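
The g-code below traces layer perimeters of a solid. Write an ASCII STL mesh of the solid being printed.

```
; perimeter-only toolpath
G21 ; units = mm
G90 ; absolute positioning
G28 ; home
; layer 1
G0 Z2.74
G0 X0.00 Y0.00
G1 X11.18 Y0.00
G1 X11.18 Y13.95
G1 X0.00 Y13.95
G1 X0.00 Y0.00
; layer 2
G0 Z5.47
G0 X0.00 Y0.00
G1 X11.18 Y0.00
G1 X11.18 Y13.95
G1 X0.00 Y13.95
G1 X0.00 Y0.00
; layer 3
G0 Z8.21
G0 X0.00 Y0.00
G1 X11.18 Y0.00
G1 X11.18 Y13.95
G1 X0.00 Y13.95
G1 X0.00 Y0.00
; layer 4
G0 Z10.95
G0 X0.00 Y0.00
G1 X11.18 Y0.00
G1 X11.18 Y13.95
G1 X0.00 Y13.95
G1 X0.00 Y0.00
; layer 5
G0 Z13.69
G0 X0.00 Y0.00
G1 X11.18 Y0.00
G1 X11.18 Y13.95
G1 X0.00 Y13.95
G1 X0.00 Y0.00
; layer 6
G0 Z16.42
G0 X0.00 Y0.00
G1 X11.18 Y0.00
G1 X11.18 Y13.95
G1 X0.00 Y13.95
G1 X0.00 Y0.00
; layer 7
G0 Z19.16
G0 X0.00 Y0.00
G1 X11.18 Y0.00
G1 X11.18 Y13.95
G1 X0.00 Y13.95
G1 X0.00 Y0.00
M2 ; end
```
solid part
  facet normal 0.0000 0.0000 -1.0000
    outer loop
      vertex 11.18 13.95 0.00
      vertex 11.18 0.00 0.00
      vertex 0.00 0.00 0.00
    endloop
  endfacet
  facet normal 0.0000 0.0000 -1.0000
    outer loop
      vertex 0.00 13.95 0.00
      vertex 11.18 13.95 0.00
      vertex 0.00 0.00 0.00
    endloop
  endfacet
  facet normal 0.0000 0.0000 1.0000
    outer loop
      vertex 0.00 0.00 19.16
      vertex 11.18 0.00 19.16
      vertex 11.18 13.95 19.16
    endloop
  endfacet
  facet normal 0.0000 0.0000 1.0000
    outer loop
      vertex 0.00 0.00 19.16
      vertex 11.18 13.95 19.16
      vertex 0.00 13.95 19.16
    endloop
  endfacet
  facet normal 0.0000 -1.0000 0.0000
    outer loop
      vertex 0.00 0.00 0.00
      vertex 11.18 0.00 0.00
      vertex 11.18 0.00 19.16
    endloop
  endfacet
  facet normal 0.0000 -1.0000 0.0000
    outer loop
      vertex 0.00 0.00 0.00
      vertex 11.18 0.00 19.16
      vertex 0.00 0.00 19.16
    endloop
  endfacet
  facet normal 0.0000 1.0000 0.0000
    outer loop
      vertex 11.18 13.95 19.16
      vertex 11.18 13.95 0.00
      vertex 0.00 13.95 0.00
    endloop
  endfacet
  facet normal 0.0000 1.0000 0.0000
    outer loop
      vertex 0.00 13.95 19.16
      vertex 11.18 13.95 19.16
      vertex 0.00 13.95 0.00
    endloop
  endfacet
  facet normal -1.0000 0.0000 0.0000
    outer loop
      vertex 0.00 13.95 19.16
      vertex 0.00 13.95 0.00
      vertex 0.00 0.00 0.00
    endloop
  endfacet
  facet normal -1.0000 0.0000 0.0000
    outer loop
      vertex 0.00 0.00 19.16
      vertex 0.00 13.95 19.16
      vertex 0.00 0.00 0.00
    endloop
  endfacet
  facet normal 1.0000 0.0000 0.0000
    outer loop
      vertex 11.18 0.00 0.00
      vertex 11.18 13.95 0.00
      vertex 11.18 13.95 19.16
    endloop
  endfacet
  facet normal 1.0000 0.0000 0.0000
    outer loop
      vertex 11.18 0.00 0.00
      vertex 11.18 13.95 19.16
      vertex 11.18 0.00 19.16
    endloop
  endfacet
endsolid part

The G0 Z moves step by Δz≈2.74 mm. Every layer's G1 loop is the same polygon, so the solid is a straight extrusion of it from z=0 to z≈19.2. Closing with flat bottom and top caps and triangulating gives 12 facets — a rectangular box, roughly 11.2 × 13.9 mm footprint and 19.2 mm tall.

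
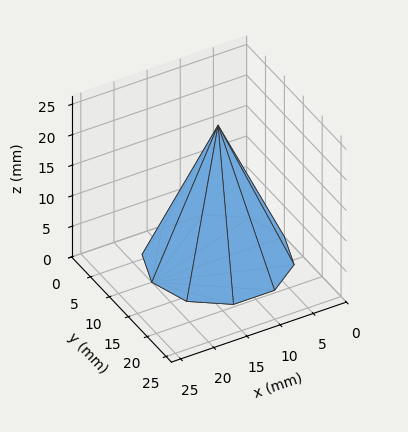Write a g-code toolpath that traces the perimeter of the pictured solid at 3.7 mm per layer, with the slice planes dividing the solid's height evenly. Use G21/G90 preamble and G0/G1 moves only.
Reading the render: the shape is a regular 10-sided pyramid, base circumscribed radius ≈ 10 mm, apex at z ≈ 22 mm (dimensions read to the nearest mm from the axis ticks). For the g-code, the solid's height is divided into equal slices at the stated Δz and each level perimeter traced with G1 moves after a G0 lift.

; perimeter-only toolpath
G21 ; units = mm
G90 ; absolute positioning
G28 ; home
; layer 1
G0 Z3.7
G0 X18.3 Y10.0
G1 X16.8 Y14.9
G1 X12.6 Y17.9
G1 X7.4 Y17.9
G1 X3.2 Y14.9
G1 X1.7 Y10.0
G1 X3.2 Y5.1
G1 X7.4 Y2.1
G1 X12.6 Y2.1
G1 X16.8 Y5.1
G1 X18.3 Y10.0
; layer 2
G0 Z7.3
G0 X16.7 Y10.0
G1 X15.4 Y13.9
G1 X12.1 Y16.3
G1 X7.9 Y16.3
G1 X4.6 Y13.9
G1 X3.3 Y10.0
G1 X4.6 Y6.1
G1 X7.9 Y3.7
G1 X12.1 Y3.7
G1 X15.4 Y6.1
G1 X16.7 Y10.0
; layer 3
G0 Z11.0
G0 X15.0 Y10.0
G1 X14.1 Y12.9
G1 X11.6 Y14.8
G1 X8.4 Y14.8
G1 X6.0 Y12.9
G1 X5.0 Y10.0
G1 X6.0 Y7.0
G1 X8.4 Y5.2
G1 X11.6 Y5.2
G1 X14.1 Y7.0
G1 X15.0 Y10.0
; layer 4
G0 Z14.7
G0 X13.3 Y10.0
G1 X12.7 Y12.0
G1 X11.0 Y13.2
G1 X9.0 Y13.2
G1 X7.3 Y12.0
G1 X6.7 Y10.0
G1 X7.3 Y8.0
G1 X9.0 Y6.8
G1 X11.0 Y6.8
G1 X12.7 Y8.0
G1 X13.3 Y10.0
; layer 5
G0 Z18.3
G0 X11.7 Y10.0
G1 X11.4 Y11.0
G1 X10.5 Y11.6
G1 X9.5 Y11.6
G1 X8.6 Y11.0
G1 X8.3 Y10.0
G1 X8.6 Y9.0
G1 X9.5 Y8.4
G1 X10.5 Y8.4
G1 X11.4 Y9.0
G1 X11.7 Y10.0
M2 ; end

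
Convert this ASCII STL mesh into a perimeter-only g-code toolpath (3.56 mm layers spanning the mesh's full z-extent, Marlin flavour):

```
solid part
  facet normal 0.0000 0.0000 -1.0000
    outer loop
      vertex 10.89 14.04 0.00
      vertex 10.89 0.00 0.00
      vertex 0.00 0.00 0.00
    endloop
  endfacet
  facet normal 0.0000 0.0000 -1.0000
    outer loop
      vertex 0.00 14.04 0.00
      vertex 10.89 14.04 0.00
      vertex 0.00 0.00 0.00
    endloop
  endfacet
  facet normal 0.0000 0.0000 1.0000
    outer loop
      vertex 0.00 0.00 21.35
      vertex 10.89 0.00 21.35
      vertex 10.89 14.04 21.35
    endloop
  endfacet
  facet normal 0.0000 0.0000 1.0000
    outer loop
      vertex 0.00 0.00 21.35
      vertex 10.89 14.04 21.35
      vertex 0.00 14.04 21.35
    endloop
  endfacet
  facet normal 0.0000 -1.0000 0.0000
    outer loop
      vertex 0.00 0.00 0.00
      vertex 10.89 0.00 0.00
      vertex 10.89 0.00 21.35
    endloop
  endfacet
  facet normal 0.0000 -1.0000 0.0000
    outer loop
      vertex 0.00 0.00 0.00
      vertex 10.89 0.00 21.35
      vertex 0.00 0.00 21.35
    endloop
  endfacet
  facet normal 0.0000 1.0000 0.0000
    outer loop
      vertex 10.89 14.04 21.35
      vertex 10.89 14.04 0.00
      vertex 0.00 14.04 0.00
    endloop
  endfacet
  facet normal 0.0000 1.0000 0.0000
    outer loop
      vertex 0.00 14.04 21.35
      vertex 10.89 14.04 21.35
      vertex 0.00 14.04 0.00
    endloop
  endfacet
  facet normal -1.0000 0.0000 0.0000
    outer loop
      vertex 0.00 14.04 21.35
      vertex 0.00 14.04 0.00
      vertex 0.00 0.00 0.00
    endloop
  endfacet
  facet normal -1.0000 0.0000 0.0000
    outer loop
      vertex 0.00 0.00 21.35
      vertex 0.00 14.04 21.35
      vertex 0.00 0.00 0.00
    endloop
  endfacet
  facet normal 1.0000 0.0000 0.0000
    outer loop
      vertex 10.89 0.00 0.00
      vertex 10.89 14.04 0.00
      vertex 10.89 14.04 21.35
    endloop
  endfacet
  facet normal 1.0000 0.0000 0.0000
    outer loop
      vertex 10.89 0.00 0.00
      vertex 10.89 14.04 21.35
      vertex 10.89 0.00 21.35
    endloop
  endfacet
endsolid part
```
; perimeter-only toolpath
G21 ; units = mm
G90 ; absolute positioning
G28 ; home
; layer 1
G0 Z3.56
G0 X0.00 Y0.00
G1 X10.89 Y0.00
G1 X10.89 Y14.04
G1 X0.00 Y14.04
G1 X0.00 Y0.00
; layer 2
G0 Z7.12
G0 X0.00 Y0.00
G1 X10.89 Y0.00
G1 X10.89 Y14.04
G1 X0.00 Y14.04
G1 X0.00 Y0.00
; layer 3
G0 Z10.68
G0 X0.00 Y0.00
G1 X10.89 Y0.00
G1 X10.89 Y14.04
G1 X0.00 Y14.04
G1 X0.00 Y0.00
; layer 4
G0 Z14.23
G0 X0.00 Y0.00
G1 X10.89 Y0.00
G1 X10.89 Y14.04
G1 X0.00 Y14.04
G1 X0.00 Y0.00
; layer 5
G0 Z17.79
G0 X0.00 Y0.00
G1 X10.89 Y0.00
G1 X10.89 Y14.04
G1 X0.00 Y14.04
G1 X0.00 Y0.00
; layer 6
G0 Z21.35
G0 X0.00 Y0.00
G1 X10.89 Y0.00
G1 X10.89 Y14.04
G1 X0.00 Y14.04
G1 X0.00 Y0.00
M2 ; end

The solid is a rectangular box, roughly 10.9 × 14 mm footprint and 21.4 mm tall. Slicing at Δz = 3.56 mm — 6 equal slices spanning the solid's height, so layer i sits at z = i·h/6 — gives 6 non-empty perimeters. Each is a 4-segment closed polygon; G0 lifts to the layer z and rapids to the start vertex, then G1 traces the edges.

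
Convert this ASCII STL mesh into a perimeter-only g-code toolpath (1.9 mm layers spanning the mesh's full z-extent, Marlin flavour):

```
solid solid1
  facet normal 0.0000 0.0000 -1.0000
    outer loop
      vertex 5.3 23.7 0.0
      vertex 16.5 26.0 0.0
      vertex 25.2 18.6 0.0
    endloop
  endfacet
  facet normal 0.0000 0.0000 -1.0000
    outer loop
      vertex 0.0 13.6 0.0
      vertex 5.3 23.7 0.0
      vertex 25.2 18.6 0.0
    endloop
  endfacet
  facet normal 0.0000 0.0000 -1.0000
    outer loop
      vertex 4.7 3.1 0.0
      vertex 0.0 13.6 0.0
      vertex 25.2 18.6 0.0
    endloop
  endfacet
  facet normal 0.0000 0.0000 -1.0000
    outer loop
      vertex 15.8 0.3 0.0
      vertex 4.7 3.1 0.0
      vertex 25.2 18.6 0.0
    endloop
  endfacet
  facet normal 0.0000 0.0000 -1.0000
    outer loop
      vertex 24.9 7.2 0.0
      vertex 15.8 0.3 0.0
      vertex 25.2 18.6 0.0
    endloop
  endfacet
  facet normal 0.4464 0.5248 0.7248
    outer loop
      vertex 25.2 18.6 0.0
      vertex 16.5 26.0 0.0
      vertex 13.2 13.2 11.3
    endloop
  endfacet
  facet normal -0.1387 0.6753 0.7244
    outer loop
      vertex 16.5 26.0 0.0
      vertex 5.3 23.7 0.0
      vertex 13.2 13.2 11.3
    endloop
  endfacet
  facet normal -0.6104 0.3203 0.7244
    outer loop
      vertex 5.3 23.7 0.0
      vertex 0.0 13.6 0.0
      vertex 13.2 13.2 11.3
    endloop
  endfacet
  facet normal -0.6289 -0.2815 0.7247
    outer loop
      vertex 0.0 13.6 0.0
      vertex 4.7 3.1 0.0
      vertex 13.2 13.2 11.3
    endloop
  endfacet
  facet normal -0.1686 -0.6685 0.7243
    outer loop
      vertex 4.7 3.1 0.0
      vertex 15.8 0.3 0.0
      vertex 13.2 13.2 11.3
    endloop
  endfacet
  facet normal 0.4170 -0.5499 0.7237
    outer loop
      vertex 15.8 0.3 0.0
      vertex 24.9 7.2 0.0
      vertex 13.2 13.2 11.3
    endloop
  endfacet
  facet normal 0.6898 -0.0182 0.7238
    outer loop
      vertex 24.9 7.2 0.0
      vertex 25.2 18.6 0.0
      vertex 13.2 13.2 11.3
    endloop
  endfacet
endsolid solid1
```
; perimeter-only toolpath
G21 ; units = mm
G90 ; absolute positioning
G28 ; home
; layer 1
G0 Z1.9
G0 X23.2 Y17.7
G1 X15.9 Y23.9
G1 X6.6 Y21.9
G1 X2.2 Y13.5
G1 X6.1 Y4.8
G1 X15.4 Y2.5
G1 X22.9 Y8.2
G1 X23.2 Y17.7
; layer 2
G0 Z3.8
G0 X21.2 Y16.8
G1 X15.4 Y21.7
G1 X7.9 Y20.2
G1 X4.4 Y13.5
G1 X7.5 Y6.5
G1 X14.9 Y4.6
G1 X21.0 Y9.2
G1 X21.2 Y16.8
; layer 3
G0 Z5.7
G0 X19.2 Y15.9
G1 X14.8 Y19.6
G1 X9.2 Y18.4
G1 X6.6 Y13.4
G1 X8.9 Y8.2
G1 X14.5 Y6.8
G1 X19.0 Y10.2
G1 X19.2 Y15.9
; layer 4
G0 Z7.5
G0 X17.2 Y15.0
G1 X14.3 Y17.5
G1 X10.6 Y16.7
G1 X8.8 Y13.3
G1 X10.4 Y9.8
G1 X14.1 Y8.9
G1 X17.1 Y11.2
G1 X17.2 Y15.0
; layer 5
G0 Z9.4
G0 X15.2 Y14.1
G1 X13.8 Y15.3
G1 X11.9 Y14.9
G1 X11.0 Y13.3
G1 X11.8 Y11.5
G1 X13.6 Y11.1
G1 X15.1 Y12.2
G1 X15.2 Y14.1
M2 ; end

The solid is a regular 7-sided pyramid, base circumscribed radius ≈ 13.2 mm, apex at z ≈ 11.3 mm. Slicing at Δz = 1.9 mm — 6 equal slices spanning the solid's height, so layer i sits at z = i·h/6 — gives 5 non-empty perimeters. Each is a 7-segment closed polygon; G0 lifts to the layer z and rapids to the start vertex, then G1 traces the edges. The cross-section shrinks linearly with z (the slice at the apex is degenerate and omitted).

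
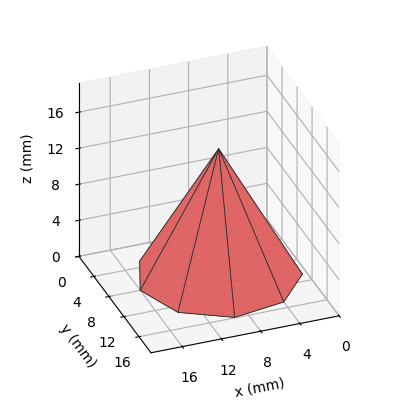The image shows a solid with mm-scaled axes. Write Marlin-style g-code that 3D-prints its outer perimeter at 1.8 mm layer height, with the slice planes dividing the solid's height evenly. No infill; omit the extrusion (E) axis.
Reading the render: the shape is a regular 9-sided pyramid, base circumscribed radius ≈ 8 mm, apex at z ≈ 14 mm (dimensions read to the nearest mm from the axis ticks). For the g-code, the solid's height is divided into equal slices at the stated Δz and each level perimeter traced with G1 moves after a G0 lift.

; perimeter-only toolpath
G21 ; units = mm
G90 ; absolute positioning
G28 ; home
; layer 1
G0 Z1.8
G0 X15.0 Y8.0
G1 X13.3 Y12.5
G1 X9.2 Y14.9
G1 X4.5 Y14.0
G1 X1.4 Y10.4
G1 X1.4 Y5.6
G1 X4.5 Y2.0
G1 X9.2 Y1.1
G1 X13.3 Y3.5
G1 X15.0 Y8.0
; layer 2
G0 Z3.5
G0 X14.0 Y8.0
G1 X12.6 Y11.8
G1 X9.1 Y13.9
G1 X5.0 Y13.2
G1 X2.4 Y10.0
G1 X2.4 Y6.0
G1 X5.0 Y2.8
G1 X9.1 Y2.1
G1 X12.6 Y4.2
G1 X14.0 Y8.0
; layer 3
G0 Z5.2
G0 X13.0 Y8.0
G1 X11.8 Y11.2
G1 X8.9 Y12.9
G1 X5.5 Y12.3
G1 X3.3 Y9.7
G1 X3.3 Y6.3
G1 X5.5 Y3.7
G1 X8.9 Y3.1
G1 X11.8 Y4.8
G1 X13.0 Y8.0
; layer 4
G0 Z7.0
G0 X12.0 Y8.0
G1 X11.1 Y10.6
G1 X8.7 Y11.9
G1 X6.0 Y11.4
G1 X4.2 Y9.3
G1 X4.2 Y6.7
G1 X6.0 Y4.5
G1 X8.7 Y4.0
G1 X11.1 Y5.5
G1 X12.0 Y8.0
; layer 5
G0 Z8.8
G0 X11.0 Y8.0
G1 X10.3 Y9.9
G1 X8.5 Y11.0
G1 X6.5 Y10.6
G1 X5.2 Y9.0
G1 X5.2 Y7.0
G1 X6.5 Y5.4
G1 X8.5 Y5.0
G1 X10.3 Y6.1
G1 X11.0 Y8.0
; layer 6
G0 Z10.5
G0 X10.0 Y8.0
G1 X9.5 Y9.3
G1 X8.3 Y10.0
G1 X7.0 Y9.7
G1 X6.1 Y8.7
G1 X6.1 Y7.3
G1 X7.0 Y6.3
G1 X8.3 Y6.0
G1 X9.5 Y6.7
G1 X10.0 Y8.0
; layer 7
G0 Z12.2
G0 X9.0 Y8.0
G1 X8.8 Y8.6
G1 X8.2 Y9.0
G1 X7.5 Y8.9
G1 X7.1 Y8.3
G1 X7.1 Y7.7
G1 X7.5 Y7.1
G1 X8.2 Y7.0
G1 X8.8 Y7.4
G1 X9.0 Y8.0
M2 ; end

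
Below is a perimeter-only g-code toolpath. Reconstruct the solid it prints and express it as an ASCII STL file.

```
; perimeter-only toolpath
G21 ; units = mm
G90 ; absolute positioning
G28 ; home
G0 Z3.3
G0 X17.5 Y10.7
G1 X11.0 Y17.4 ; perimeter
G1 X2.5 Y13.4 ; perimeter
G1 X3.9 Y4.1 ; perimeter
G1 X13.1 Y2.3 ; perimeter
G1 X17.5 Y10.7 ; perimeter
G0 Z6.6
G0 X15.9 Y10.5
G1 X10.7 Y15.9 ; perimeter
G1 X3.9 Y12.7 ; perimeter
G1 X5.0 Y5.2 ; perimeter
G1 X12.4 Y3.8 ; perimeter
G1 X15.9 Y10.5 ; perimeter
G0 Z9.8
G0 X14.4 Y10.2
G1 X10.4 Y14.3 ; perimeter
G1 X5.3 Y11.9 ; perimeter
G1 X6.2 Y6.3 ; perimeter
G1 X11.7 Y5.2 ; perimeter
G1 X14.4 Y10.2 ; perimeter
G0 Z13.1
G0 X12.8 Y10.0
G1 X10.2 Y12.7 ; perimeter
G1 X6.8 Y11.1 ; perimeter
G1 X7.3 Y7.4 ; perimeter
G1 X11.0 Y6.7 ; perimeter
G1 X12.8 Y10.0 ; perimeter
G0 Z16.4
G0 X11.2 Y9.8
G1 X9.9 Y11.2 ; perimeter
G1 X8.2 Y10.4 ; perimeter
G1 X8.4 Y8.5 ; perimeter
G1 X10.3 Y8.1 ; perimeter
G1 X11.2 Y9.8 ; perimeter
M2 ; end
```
solid part
  facet normal 0.0000 0.0000 -1.0000
    outer loop
      vertex 1.1 14.2 0.0
      vertex 11.3 19.0 0.0
      vertex 19.1 10.9 0.0
    endloop
  endfacet
  facet normal 0.0000 0.0000 -1.0000
    outer loop
      vertex 2.7 3.0 0.0
      vertex 1.1 14.2 0.0
      vertex 19.1 10.9 0.0
    endloop
  endfacet
  facet normal 0.0000 0.0000 -1.0000
    outer loop
      vertex 13.8 0.9 0.0
      vertex 2.7 3.0 0.0
      vertex 19.1 10.9 0.0
    endloop
  endfacet
  facet normal 0.6704 0.6455 0.3659
    outer loop
      vertex 19.1 10.9 0.0
      vertex 11.3 19.0 0.0
      vertex 9.6 9.6 19.7
    endloop
  endfacet
  facet normal -0.3960 0.8415 0.3674
    outer loop
      vertex 11.3 19.0 0.0
      vertex 1.1 14.2 0.0
      vertex 9.6 9.6 19.7
    endloop
  endfacet
  facet normal -0.9210 -0.1316 0.3667
    outer loop
      vertex 1.1 14.2 0.0
      vertex 2.7 3.0 0.0
      vertex 9.6 9.6 19.7
    endloop
  endfacet
  facet normal -0.1729 -0.9141 0.3668
    outer loop
      vertex 2.7 3.0 0.0
      vertex 13.8 0.9 0.0
      vertex 9.6 9.6 19.7
    endloop
  endfacet
  facet normal 0.8217 -0.4355 0.3675
    outer loop
      vertex 13.8 0.9 0.0
      vertex 19.1 10.9 0.0
      vertex 9.6 9.6 19.7
    endloop
  endfacet
endsolid part

The G0 Z moves step by Δz≈3.3 mm. The G1 loops shrink linearly with z, so the solid tapers from its base footprint up to z≈19.7. Closing with a flat bottom cap and the tapered top and triangulating gives 8 facets — a regular 5-sided pyramid, base circumscribed radius ≈ 9.6 mm, apex at z ≈ 19.7 mm.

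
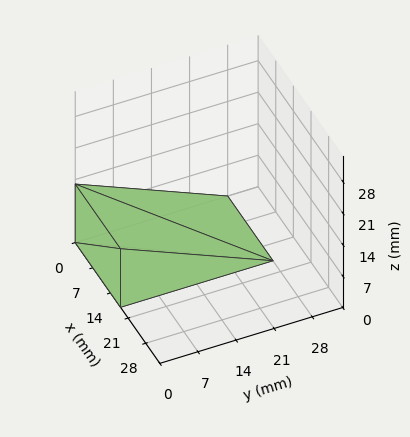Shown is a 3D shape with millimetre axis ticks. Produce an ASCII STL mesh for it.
Reading the render: the shape is a wedge (ramp): 18 × 28 mm base, rising to 13 mm along the y=0 edge and sloping linearly to z=0 at y=28 (dimensions read to the nearest mm from the axis ticks). For the STL, each face is triangulated and given an outward normal.

solid part
  facet normal 0.0000 0.0000 -1.0000
    outer loop
      vertex 18.00 28.00 0.00
      vertex 18.00 0.00 0.00
      vertex 0.00 0.00 0.00
    endloop
  endfacet
  facet normal 0.0000 0.0000 -1.0000
    outer loop
      vertex 0.00 28.00 0.00
      vertex 18.00 28.00 0.00
      vertex 0.00 0.00 0.00
    endloop
  endfacet
  facet normal 0.0000 -1.0000 0.0000
    outer loop
      vertex 0.00 0.00 0.00
      vertex 18.00 0.00 0.00
      vertex 18.00 0.00 13.00
    endloop
  endfacet
  facet normal 0.0000 -1.0000 0.0000
    outer loop
      vertex 0.00 0.00 0.00
      vertex 18.00 0.00 13.00
      vertex 0.00 0.00 13.00
    endloop
  endfacet
  facet normal 0.0000 0.4211 0.9070
    outer loop
      vertex 0.00 0.00 13.00
      vertex 18.00 0.00 13.00
      vertex 18.00 28.00 0.00
    endloop
  endfacet
  facet normal 0.0000 0.4211 0.9070
    outer loop
      vertex 0.00 0.00 13.00
      vertex 18.00 28.00 0.00
      vertex 0.00 28.00 0.00
    endloop
  endfacet
  facet normal -1.0000 0.0000 0.0000
    outer loop
      vertex 0.00 0.00 13.00
      vertex 0.00 28.00 0.00
      vertex 0.00 0.00 0.00
    endloop
  endfacet
  facet normal 1.0000 0.0000 0.0000
    outer loop
      vertex 18.00 0.00 0.00
      vertex 18.00 28.00 0.00
      vertex 18.00 0.00 13.00
    endloop
  endfacet
endsolid part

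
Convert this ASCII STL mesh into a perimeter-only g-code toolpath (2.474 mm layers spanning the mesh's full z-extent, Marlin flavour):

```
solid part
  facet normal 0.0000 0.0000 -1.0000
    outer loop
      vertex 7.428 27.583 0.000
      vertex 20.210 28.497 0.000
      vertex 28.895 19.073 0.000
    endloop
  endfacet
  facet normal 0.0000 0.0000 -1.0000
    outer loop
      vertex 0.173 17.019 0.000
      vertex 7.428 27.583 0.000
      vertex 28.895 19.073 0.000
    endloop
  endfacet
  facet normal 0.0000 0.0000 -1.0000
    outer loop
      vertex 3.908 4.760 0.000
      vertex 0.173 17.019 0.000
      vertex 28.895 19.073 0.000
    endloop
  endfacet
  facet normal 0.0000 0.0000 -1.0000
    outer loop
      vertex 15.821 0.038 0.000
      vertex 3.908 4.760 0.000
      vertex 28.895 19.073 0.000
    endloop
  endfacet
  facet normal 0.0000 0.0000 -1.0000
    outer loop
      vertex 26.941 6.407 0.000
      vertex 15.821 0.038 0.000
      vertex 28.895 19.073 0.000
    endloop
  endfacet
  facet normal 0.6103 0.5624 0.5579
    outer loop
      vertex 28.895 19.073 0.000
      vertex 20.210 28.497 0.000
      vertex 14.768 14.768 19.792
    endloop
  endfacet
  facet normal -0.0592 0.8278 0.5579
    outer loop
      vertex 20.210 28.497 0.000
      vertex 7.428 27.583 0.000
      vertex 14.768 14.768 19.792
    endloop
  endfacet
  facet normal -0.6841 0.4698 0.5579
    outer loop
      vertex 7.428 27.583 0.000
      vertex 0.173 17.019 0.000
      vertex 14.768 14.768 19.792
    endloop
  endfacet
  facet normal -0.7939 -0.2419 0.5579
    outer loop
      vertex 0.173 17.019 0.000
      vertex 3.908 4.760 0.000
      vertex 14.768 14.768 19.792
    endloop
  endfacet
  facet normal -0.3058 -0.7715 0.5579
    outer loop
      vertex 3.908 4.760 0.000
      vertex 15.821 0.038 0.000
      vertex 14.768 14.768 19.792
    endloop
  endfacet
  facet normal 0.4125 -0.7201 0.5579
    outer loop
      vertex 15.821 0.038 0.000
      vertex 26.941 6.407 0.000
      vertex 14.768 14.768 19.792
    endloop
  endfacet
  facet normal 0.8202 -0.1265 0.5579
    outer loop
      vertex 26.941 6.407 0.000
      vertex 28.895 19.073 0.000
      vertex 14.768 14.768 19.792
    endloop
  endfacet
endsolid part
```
; perimeter-only toolpath
G21 ; units = mm
G90 ; absolute positioning
G28 ; home
; layer 1
G0 Z2.474
G0 X27.129 Y18.535
G1 X19.530 Y26.781
G1 X8.346 Y25.981
G1 X1.997 Y16.738
G1 X5.265 Y6.011
G1 X15.689 Y1.879
G1 X25.419 Y7.452
G1 X27.129 Y18.535
; layer 2
G0 Z4.948
G0 X25.363 Y17.997
G1 X18.849 Y25.065
G1 X9.263 Y24.379
G1 X3.822 Y16.456
G1 X6.623 Y7.262
G1 X15.558 Y3.721
G1 X23.898 Y8.497
G1 X25.363 Y17.997
; layer 3
G0 Z7.422
G0 X23.597 Y17.459
G1 X18.169 Y23.349
G1 X10.181 Y22.777
G1 X5.646 Y16.175
G1 X7.981 Y8.513
G1 X15.426 Y5.562
G1 X22.376 Y9.542
G1 X23.597 Y17.459
; layer 4
G0 Z9.896
G0 X21.831 Y16.921
G1 X17.489 Y21.633
G1 X11.098 Y21.175
G1 X7.471 Y15.893
G1 X9.338 Y9.764
G1 X15.294 Y7.403
G1 X20.855 Y10.588
G1 X21.831 Y16.921
; layer 5
G0 Z12.370
G0 X20.066 Y16.382
G1 X16.809 Y19.916
G1 X12.015 Y19.574
G1 X9.295 Y15.612
G1 X10.696 Y11.015
G1 X15.163 Y9.244
G1 X19.333 Y11.633
G1 X20.066 Y16.382
; layer 6
G0 Z14.844
G0 X18.300 Y15.844
G1 X16.129 Y18.200
G1 X12.933 Y17.972
G1 X11.119 Y15.331
G1 X12.053 Y12.266
G1 X15.031 Y11.085
G1 X17.811 Y12.678
G1 X18.300 Y15.844
; layer 7
G0 Z17.318
G0 X16.534 Y15.306
G1 X15.448 Y16.484
G1 X13.851 Y16.370
G1 X12.944 Y15.049
G1 X13.411 Y13.517
G1 X14.900 Y12.927
G1 X16.290 Y13.723
G1 X16.534 Y15.306
M2 ; end

The solid is a regular 7-sided pyramid, base circumscribed radius ≈ 14.8 mm, apex at z ≈ 19.8 mm. Slicing at Δz = 2.474 mm — 8 equal slices spanning the solid's height, so layer i sits at z = i·h/8 — gives 7 non-empty perimeters. Each is a 7-segment closed polygon; G0 lifts to the layer z and rapids to the start vertex, then G1 traces the edges. The cross-section shrinks linearly with z (the slice at the apex is degenerate and omitted).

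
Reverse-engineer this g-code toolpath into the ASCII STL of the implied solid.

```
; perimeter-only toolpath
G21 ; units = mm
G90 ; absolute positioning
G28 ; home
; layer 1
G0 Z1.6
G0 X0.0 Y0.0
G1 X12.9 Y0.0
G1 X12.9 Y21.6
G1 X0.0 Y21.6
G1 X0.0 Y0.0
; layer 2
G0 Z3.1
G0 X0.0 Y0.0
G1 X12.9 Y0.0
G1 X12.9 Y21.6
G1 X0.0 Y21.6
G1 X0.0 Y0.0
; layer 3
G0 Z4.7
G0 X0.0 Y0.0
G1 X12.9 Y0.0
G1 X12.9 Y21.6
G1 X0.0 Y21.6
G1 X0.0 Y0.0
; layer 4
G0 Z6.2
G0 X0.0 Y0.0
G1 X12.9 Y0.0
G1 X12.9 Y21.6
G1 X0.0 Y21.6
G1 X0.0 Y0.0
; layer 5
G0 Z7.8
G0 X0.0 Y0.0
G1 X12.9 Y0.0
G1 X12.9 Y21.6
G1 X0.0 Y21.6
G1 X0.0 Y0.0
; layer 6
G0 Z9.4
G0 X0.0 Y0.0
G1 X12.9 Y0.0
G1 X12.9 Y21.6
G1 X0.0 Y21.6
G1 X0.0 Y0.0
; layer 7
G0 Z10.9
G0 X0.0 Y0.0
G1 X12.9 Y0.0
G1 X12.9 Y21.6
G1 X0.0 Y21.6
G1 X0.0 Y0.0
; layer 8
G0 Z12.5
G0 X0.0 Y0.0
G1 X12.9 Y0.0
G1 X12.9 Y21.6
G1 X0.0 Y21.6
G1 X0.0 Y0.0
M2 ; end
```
solid part
  facet normal 0.0000 0.0000 -1.0000
    outer loop
      vertex 12.9 21.6 0.0
      vertex 12.9 0.0 0.0
      vertex 0.0 0.0 0.0
    endloop
  endfacet
  facet normal 0.0000 0.0000 -1.0000
    outer loop
      vertex 0.0 21.6 0.0
      vertex 12.9 21.6 0.0
      vertex 0.0 0.0 0.0
    endloop
  endfacet
  facet normal 0.0000 0.0000 1.0000
    outer loop
      vertex 0.0 0.0 12.5
      vertex 12.9 0.0 12.5
      vertex 12.9 21.6 12.5
    endloop
  endfacet
  facet normal 0.0000 0.0000 1.0000
    outer loop
      vertex 0.0 0.0 12.5
      vertex 12.9 21.6 12.5
      vertex 0.0 21.6 12.5
    endloop
  endfacet
  facet normal 0.0000 -1.0000 0.0000
    outer loop
      vertex 0.0 0.0 0.0
      vertex 12.9 0.0 0.0
      vertex 12.9 0.0 12.5
    endloop
  endfacet
  facet normal 0.0000 -1.0000 0.0000
    outer loop
      vertex 0.0 0.0 0.0
      vertex 12.9 0.0 12.5
      vertex 0.0 0.0 12.5
    endloop
  endfacet
  facet normal 0.0000 1.0000 0.0000
    outer loop
      vertex 12.9 21.6 12.5
      vertex 12.9 21.6 0.0
      vertex 0.0 21.6 0.0
    endloop
  endfacet
  facet normal 0.0000 1.0000 0.0000
    outer loop
      vertex 0.0 21.6 12.5
      vertex 12.9 21.6 12.5
      vertex 0.0 21.6 0.0
    endloop
  endfacet
  facet normal -1.0000 0.0000 0.0000
    outer loop
      vertex 0.0 21.6 12.5
      vertex 0.0 21.6 0.0
      vertex 0.0 0.0 0.0
    endloop
  endfacet
  facet normal -1.0000 0.0000 0.0000
    outer loop
      vertex 0.0 0.0 12.5
      vertex 0.0 21.6 12.5
      vertex 0.0 0.0 0.0
    endloop
  endfacet
  facet normal 1.0000 0.0000 0.0000
    outer loop
      vertex 12.9 0.0 0.0
      vertex 12.9 21.6 0.0
      vertex 12.9 21.6 12.5
    endloop
  endfacet
  facet normal 1.0000 0.0000 0.0000
    outer loop
      vertex 12.9 0.0 0.0
      vertex 12.9 21.6 12.5
      vertex 12.9 0.0 12.5
    endloop
  endfacet
endsolid part

The G0 Z moves step by Δz≈1.6 mm. Every layer's G1 loop is the same polygon, so the solid is a straight extrusion of it from z=0 to z≈12.5. Closing with flat bottom and top caps and triangulating gives 12 facets — a rectangular box, roughly 12.9 × 21.6 mm footprint and 12.5 mm tall.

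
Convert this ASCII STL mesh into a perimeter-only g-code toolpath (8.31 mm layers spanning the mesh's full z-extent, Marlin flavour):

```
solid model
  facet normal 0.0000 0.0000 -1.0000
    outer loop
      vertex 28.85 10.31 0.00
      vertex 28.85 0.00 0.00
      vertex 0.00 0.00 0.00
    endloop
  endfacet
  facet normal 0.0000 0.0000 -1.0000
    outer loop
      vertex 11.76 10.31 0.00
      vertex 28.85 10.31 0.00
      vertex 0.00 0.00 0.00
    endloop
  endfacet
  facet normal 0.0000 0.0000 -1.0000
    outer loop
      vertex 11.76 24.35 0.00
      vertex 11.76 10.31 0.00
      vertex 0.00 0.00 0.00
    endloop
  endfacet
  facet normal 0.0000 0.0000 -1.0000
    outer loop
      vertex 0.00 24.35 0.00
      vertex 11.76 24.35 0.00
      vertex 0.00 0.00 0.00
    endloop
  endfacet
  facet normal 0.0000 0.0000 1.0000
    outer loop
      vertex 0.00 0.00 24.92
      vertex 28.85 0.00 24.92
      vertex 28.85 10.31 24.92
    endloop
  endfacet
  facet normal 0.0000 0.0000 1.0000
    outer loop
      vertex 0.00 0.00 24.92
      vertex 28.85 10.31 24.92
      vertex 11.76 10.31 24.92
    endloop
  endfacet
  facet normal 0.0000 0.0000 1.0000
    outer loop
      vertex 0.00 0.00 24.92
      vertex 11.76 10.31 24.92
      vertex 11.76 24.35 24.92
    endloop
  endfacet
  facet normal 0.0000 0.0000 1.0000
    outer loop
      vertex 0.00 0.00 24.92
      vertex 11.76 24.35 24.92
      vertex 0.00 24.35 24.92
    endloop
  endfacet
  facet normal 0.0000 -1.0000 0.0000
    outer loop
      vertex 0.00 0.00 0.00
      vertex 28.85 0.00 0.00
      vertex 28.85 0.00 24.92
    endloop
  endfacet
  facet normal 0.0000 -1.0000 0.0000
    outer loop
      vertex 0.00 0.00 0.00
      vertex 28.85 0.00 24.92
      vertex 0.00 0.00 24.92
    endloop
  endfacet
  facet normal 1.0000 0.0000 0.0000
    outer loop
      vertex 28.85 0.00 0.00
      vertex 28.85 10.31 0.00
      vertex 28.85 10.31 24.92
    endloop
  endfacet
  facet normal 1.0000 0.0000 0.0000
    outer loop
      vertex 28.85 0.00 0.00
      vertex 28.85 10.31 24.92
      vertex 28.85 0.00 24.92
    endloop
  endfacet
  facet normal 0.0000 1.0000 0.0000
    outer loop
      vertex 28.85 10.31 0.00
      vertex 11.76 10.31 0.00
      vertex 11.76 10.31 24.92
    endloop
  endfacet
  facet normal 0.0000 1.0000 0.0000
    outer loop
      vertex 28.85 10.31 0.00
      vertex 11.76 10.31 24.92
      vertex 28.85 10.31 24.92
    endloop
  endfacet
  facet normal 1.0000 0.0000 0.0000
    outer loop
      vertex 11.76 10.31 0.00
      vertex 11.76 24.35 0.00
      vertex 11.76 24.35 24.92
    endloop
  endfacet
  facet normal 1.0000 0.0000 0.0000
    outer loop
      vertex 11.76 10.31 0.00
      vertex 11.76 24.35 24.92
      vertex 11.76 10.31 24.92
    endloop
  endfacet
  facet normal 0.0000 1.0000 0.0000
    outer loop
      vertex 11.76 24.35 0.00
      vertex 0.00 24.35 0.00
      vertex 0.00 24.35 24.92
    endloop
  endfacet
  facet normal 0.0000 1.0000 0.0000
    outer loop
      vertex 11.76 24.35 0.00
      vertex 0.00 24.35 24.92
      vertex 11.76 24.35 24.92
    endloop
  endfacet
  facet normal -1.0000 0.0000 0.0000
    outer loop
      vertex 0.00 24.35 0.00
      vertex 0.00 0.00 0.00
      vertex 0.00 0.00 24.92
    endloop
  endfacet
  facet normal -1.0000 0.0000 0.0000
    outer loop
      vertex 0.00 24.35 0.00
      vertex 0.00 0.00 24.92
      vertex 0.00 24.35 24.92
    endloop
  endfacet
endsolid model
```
; perimeter-only toolpath
G21 ; units = mm
G90 ; absolute positioning
G28 ; home
; layer 1
G0 Z8.31
G0 X0.00 Y0.00
G1 X28.85 Y0.00
G1 X28.85 Y10.31
G1 X11.76 Y10.31
G1 X11.76 Y24.35
G1 X0.00 Y24.35
G1 X0.00 Y0.00
; layer 2
G0 Z16.61
G0 X0.00 Y0.00
G1 X28.85 Y0.00
G1 X28.85 Y10.31
G1 X11.76 Y10.31
G1 X11.76 Y24.35
G1 X0.00 Y24.35
G1 X0.00 Y0.00
; layer 3
G0 Z24.92
G0 X0.00 Y0.00
G1 X28.85 Y0.00
G1 X28.85 Y10.31
G1 X11.76 Y10.31
G1 X11.76 Y24.35
G1 X0.00 Y24.35
G1 X0.00 Y0.00
M2 ; end

The solid is an L-shaped prism: outer 28.9 × 24.4 mm, arm thicknesses ≈ 10.3 mm (horizontal) and 11.8 mm (vertical), extruded 24.9 mm in z. Slicing at Δz = 8.31 mm — 3 equal slices spanning the solid's height, so layer i sits at z = i·h/3 — gives 3 non-empty perimeters. Each is a 6-segment closed polygon; G0 lifts to the layer z and rapids to the start vertex, then G1 traces the edges.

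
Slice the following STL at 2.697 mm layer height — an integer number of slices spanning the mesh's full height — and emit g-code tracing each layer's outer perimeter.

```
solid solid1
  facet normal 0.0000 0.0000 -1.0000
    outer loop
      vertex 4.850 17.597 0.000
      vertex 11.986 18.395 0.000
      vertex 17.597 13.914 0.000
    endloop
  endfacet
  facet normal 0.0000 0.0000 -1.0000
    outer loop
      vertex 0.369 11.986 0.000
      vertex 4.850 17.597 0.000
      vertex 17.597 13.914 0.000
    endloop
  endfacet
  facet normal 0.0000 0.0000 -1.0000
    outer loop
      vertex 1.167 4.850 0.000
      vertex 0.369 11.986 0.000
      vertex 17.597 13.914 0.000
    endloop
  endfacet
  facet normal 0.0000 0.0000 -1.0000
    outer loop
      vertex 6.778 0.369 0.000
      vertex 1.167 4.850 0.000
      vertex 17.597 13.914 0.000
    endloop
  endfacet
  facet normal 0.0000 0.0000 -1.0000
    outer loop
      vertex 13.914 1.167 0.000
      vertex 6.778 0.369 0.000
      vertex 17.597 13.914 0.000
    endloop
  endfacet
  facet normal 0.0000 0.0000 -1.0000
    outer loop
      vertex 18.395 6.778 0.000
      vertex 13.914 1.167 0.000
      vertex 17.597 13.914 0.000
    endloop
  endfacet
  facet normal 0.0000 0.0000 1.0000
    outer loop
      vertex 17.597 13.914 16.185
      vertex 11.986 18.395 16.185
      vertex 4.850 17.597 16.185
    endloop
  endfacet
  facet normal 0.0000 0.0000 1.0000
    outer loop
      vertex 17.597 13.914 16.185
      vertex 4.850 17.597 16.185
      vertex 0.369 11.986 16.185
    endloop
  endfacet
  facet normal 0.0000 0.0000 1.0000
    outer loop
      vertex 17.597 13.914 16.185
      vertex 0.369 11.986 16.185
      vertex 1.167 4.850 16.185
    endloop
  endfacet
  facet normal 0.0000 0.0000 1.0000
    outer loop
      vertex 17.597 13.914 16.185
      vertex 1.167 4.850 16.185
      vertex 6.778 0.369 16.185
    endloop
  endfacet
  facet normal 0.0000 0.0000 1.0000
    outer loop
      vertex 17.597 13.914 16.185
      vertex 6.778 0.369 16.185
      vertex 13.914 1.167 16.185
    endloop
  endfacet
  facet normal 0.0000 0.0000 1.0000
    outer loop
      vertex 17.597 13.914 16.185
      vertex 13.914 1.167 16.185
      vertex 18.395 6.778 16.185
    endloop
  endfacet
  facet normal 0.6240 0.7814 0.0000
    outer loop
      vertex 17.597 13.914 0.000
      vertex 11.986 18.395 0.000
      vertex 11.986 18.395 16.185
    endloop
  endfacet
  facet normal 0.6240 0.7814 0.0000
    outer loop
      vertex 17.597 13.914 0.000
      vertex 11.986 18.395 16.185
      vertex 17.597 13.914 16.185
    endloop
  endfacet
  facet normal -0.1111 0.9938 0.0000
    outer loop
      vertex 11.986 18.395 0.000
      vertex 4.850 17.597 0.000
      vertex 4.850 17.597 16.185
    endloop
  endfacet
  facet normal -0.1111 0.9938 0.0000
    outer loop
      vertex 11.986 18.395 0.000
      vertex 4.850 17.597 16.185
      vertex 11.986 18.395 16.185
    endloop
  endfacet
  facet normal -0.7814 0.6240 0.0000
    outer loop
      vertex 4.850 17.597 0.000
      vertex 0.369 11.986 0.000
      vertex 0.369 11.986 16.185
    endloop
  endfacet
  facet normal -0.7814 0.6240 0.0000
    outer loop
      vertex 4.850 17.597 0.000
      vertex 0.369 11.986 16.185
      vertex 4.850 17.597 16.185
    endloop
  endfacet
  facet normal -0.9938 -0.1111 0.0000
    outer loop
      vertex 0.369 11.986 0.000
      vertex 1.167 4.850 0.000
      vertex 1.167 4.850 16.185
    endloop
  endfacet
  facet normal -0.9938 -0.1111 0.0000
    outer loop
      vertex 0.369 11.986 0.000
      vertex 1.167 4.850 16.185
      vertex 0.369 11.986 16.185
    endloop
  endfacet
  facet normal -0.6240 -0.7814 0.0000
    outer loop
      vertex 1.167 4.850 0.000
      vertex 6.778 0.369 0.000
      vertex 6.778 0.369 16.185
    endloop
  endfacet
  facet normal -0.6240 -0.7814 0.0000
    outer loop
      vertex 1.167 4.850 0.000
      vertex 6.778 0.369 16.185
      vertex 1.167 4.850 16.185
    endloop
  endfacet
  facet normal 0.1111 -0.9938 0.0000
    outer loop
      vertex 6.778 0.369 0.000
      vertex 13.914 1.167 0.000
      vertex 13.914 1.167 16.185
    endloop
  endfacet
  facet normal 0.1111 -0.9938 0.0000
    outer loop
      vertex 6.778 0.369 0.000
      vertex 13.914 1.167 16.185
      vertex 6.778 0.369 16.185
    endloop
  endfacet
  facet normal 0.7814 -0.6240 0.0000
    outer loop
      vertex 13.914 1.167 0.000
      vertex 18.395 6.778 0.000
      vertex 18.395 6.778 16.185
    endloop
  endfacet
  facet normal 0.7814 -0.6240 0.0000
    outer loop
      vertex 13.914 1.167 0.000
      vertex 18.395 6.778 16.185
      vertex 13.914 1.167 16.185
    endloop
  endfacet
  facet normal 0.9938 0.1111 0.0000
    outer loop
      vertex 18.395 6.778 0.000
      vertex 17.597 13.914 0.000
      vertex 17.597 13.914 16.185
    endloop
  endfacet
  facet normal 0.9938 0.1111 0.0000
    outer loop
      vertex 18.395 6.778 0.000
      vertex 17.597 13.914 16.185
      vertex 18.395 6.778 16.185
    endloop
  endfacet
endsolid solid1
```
; perimeter-only toolpath
G21 ; units = mm
G90 ; absolute positioning
G28 ; home
; layer 1
G0 Z2.697
G0 X17.597 Y13.914
G1 X11.986 Y18.395
G1 X4.850 Y17.597
G1 X0.369 Y11.986
G1 X1.167 Y4.850
G1 X6.778 Y0.369
G1 X13.914 Y1.167
G1 X18.395 Y6.778
G1 X17.597 Y13.914
; layer 2
G0 Z5.395
G0 X17.597 Y13.914
G1 X11.986 Y18.395
G1 X4.850 Y17.597
G1 X0.369 Y11.986
G1 X1.167 Y4.850
G1 X6.778 Y0.369
G1 X13.914 Y1.167
G1 X18.395 Y6.778
G1 X17.597 Y13.914
; layer 3
G0 Z8.092
G0 X17.597 Y13.914
G1 X11.986 Y18.395
G1 X4.850 Y17.597
G1 X0.369 Y11.986
G1 X1.167 Y4.850
G1 X6.778 Y0.369
G1 X13.914 Y1.167
G1 X18.395 Y6.778
G1 X17.597 Y13.914
; layer 4
G0 Z10.790
G0 X17.597 Y13.914
G1 X11.986 Y18.395
G1 X4.850 Y17.597
G1 X0.369 Y11.986
G1 X1.167 Y4.850
G1 X6.778 Y0.369
G1 X13.914 Y1.167
G1 X18.395 Y6.778
G1 X17.597 Y13.914
; layer 5
G0 Z13.487
G0 X17.597 Y13.914
G1 X11.986 Y18.395
G1 X4.850 Y17.597
G1 X0.369 Y11.986
G1 X1.167 Y4.850
G1 X6.778 Y0.369
G1 X13.914 Y1.167
G1 X18.395 Y6.778
G1 X17.597 Y13.914
; layer 6
G0 Z16.185
G0 X17.597 Y13.914
G1 X11.986 Y18.395
G1 X4.850 Y17.597
G1 X0.369 Y11.986
G1 X1.167 Y4.850
G1 X6.778 Y0.369
G1 X13.914 Y1.167
G1 X18.395 Y6.778
G1 X17.597 Y13.914
M2 ; end

The solid is a regular 8-sided prism (a cylinder approximated with 8 flat sides), circumscribed radius ≈ 9.38 mm, height ≈ 16.2 mm. Slicing at Δz = 2.697 mm — 6 equal slices spanning the solid's height, so layer i sits at z = i·h/6 — gives 6 non-empty perimeters. Each is a 8-segment closed polygon; G0 lifts to the layer z and rapids to the start vertex, then G1 traces the edges.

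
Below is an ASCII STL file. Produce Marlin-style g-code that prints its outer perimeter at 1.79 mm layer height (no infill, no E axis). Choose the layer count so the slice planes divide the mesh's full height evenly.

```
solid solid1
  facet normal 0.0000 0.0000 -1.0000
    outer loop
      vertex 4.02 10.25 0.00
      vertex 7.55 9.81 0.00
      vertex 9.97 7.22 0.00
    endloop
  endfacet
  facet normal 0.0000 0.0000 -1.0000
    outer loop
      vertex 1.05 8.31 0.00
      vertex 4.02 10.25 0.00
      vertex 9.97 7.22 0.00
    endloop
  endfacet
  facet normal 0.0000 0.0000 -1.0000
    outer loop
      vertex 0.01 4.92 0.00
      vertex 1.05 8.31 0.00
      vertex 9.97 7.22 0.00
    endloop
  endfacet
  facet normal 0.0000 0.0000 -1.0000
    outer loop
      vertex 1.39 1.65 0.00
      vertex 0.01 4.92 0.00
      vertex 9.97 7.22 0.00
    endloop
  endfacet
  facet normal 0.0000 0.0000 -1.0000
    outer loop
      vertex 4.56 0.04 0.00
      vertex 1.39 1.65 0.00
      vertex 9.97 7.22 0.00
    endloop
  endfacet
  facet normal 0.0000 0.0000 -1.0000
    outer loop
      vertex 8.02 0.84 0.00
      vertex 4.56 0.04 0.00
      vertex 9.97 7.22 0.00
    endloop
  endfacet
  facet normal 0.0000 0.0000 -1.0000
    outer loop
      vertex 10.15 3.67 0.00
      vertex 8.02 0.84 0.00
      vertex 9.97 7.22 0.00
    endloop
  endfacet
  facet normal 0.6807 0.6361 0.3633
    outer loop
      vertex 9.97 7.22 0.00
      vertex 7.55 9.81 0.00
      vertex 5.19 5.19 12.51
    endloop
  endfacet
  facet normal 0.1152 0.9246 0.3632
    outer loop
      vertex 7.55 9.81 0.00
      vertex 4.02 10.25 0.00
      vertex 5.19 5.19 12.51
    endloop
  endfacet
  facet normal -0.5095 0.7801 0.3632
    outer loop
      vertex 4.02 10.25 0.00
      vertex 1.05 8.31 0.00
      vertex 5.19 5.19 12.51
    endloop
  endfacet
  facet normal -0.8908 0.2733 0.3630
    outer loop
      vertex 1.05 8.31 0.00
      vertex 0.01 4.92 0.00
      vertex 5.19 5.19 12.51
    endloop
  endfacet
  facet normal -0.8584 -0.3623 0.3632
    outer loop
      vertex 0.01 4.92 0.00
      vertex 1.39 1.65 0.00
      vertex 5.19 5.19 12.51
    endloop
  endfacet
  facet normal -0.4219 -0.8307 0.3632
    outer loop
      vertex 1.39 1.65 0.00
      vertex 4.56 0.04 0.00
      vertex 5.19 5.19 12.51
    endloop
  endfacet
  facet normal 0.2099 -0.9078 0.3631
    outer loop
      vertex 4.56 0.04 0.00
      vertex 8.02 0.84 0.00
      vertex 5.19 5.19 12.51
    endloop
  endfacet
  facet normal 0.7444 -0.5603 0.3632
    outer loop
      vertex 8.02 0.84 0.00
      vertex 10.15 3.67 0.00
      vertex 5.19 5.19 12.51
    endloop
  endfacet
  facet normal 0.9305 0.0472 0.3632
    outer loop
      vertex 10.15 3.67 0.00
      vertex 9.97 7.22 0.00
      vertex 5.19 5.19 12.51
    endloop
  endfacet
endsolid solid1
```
; perimeter-only toolpath
G21 ; units = mm
G90 ; absolute positioning
G28 ; home
; layer 1
G0 Z1.79
G0 X9.29 Y6.93
G1 X7.21 Y9.15
G1 X4.19 Y9.53
G1 X1.64 Y7.86
G1 X0.75 Y4.96
G1 X1.93 Y2.16
G1 X4.65 Y0.78
G1 X7.62 Y1.46
G1 X9.44 Y3.89
G1 X9.29 Y6.93
; layer 2
G0 Z3.57
G0 X8.60 Y6.64
G1 X6.88 Y8.49
G1 X4.35 Y8.80
G1 X2.23 Y7.42
G1 X1.49 Y5.00
G1 X2.48 Y2.66
G1 X4.74 Y1.51
G1 X7.21 Y2.08
G1 X8.73 Y4.10
G1 X8.60 Y6.64
; layer 3
G0 Z5.36
G0 X7.92 Y6.35
G1 X6.54 Y7.83
G1 X4.52 Y8.08
G1 X2.82 Y6.97
G1 X2.23 Y5.04
G1 X3.02 Y3.17
G1 X4.83 Y2.25
G1 X6.81 Y2.70
G1 X8.02 Y4.32
G1 X7.92 Y6.35
; layer 4
G0 Z7.15
G0 X7.24 Y6.06
G1 X6.20 Y7.17
G1 X4.69 Y7.36
G1 X3.42 Y6.53
G1 X2.97 Y5.07
G1 X3.56 Y3.67
G1 X4.92 Y2.98
G1 X6.40 Y3.33
G1 X7.32 Y4.54
G1 X7.24 Y6.06
; layer 5
G0 Z8.94
G0 X6.56 Y5.77
G1 X5.86 Y6.51
G1 X4.86 Y6.64
G1 X4.01 Y6.08
G1 X3.71 Y5.11
G1 X4.10 Y4.18
G1 X5.01 Y3.72
G1 X6.00 Y3.95
G1 X6.61 Y4.76
G1 X6.56 Y5.77
; layer 6
G0 Z10.72
G0 X5.87 Y5.48
G1 X5.53 Y5.85
G1 X5.02 Y5.91
G1 X4.60 Y5.64
G1 X4.45 Y5.15
G1 X4.65 Y4.68
G1 X5.10 Y4.45
G1 X5.59 Y4.57
G1 X5.90 Y4.97
G1 X5.87 Y5.48
M2 ; end

The solid is a regular 9-sided pyramid, base circumscribed radius ≈ 5.19 mm, apex at z ≈ 12.5 mm. Slicing at Δz = 1.79 mm — 7 equal slices spanning the solid's height, so layer i sits at z = i·h/7 — gives 6 non-empty perimeters. Each is a 9-segment closed polygon; G0 lifts to the layer z and rapids to the start vertex, then G1 traces the edges. The cross-section shrinks linearly with z (the slice at the apex is degenerate and omitted).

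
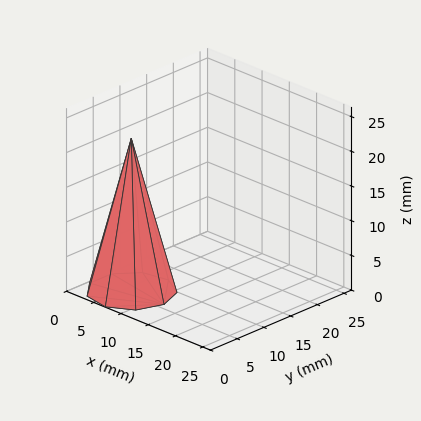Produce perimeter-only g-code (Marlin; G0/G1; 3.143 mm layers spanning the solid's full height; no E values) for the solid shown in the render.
Reading the render: the shape is a regular 9-sided pyramid, base circumscribed radius ≈ 6 mm, apex at z ≈ 22 mm (dimensions read to the nearest mm from the axis ticks). For the g-code, the solid's height is divided into equal slices at the stated Δz and each level perimeter traced with G1 moves after a G0 lift.

; perimeter-only toolpath
G21 ; units = mm
G90 ; absolute positioning
G28 ; home
; layer 1
G0 Z3.143
G0 X11.143 Y6.000
G1 X9.939 Y9.306
G1 X6.893 Y11.065
G1 X3.429 Y10.454
G1 X1.167 Y7.759
G1 X1.167 Y4.241
G1 X3.429 Y1.546
G1 X6.893 Y0.935
G1 X9.939 Y2.694
G1 X11.143 Y6.000
; layer 2
G0 Z6.286
G0 X10.286 Y6.000
G1 X9.283 Y8.755
G1 X6.744 Y10.221
G1 X3.857 Y9.711
G1 X1.973 Y7.466
G1 X1.973 Y4.534
G1 X3.857 Y2.289
G1 X6.744 Y1.779
G1 X9.283 Y3.245
G1 X10.286 Y6.000
; layer 3
G0 Z9.429
G0 X9.429 Y6.000
G1 X8.626 Y8.204
G1 X6.595 Y9.377
G1 X4.286 Y8.969
G1 X2.778 Y7.173
G1 X2.778 Y4.827
G1 X4.286 Y3.031
G1 X6.595 Y2.623
G1 X8.626 Y3.796
G1 X9.429 Y6.000
; layer 4
G0 Z12.571
G0 X8.571 Y6.000
G1 X7.970 Y7.653
G1 X6.447 Y8.532
G1 X4.714 Y8.227
G1 X3.584 Y6.879
G1 X3.584 Y5.121
G1 X4.714 Y3.773
G1 X6.447 Y3.468
G1 X7.970 Y4.347
G1 X8.571 Y6.000
; layer 5
G0 Z15.714
G0 X7.714 Y6.000
G1 X7.313 Y7.102
G1 X6.298 Y7.688
G1 X5.143 Y7.485
G1 X4.389 Y6.586
G1 X4.389 Y5.414
G1 X5.143 Y4.515
G1 X6.298 Y4.312
G1 X7.313 Y4.898
G1 X7.714 Y6.000
; layer 6
G0 Z18.857
G0 X6.857 Y6.000
G1 X6.657 Y6.551
G1 X6.149 Y6.844
G1 X5.571 Y6.742
G1 X5.195 Y6.293
G1 X5.195 Y5.707
G1 X5.571 Y5.258
G1 X6.149 Y5.156
G1 X6.657 Y5.449
G1 X6.857 Y6.000
M2 ; end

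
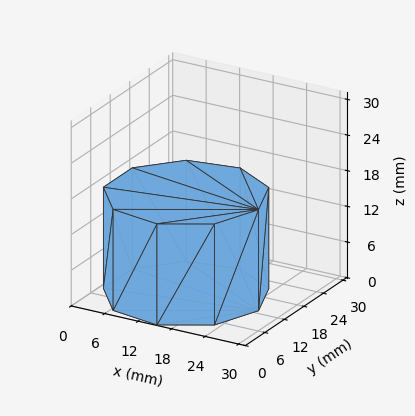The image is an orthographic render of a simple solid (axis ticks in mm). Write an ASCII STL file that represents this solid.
Reading the render: the shape is a regular 9-sided prism (a cylinder approximated with 9 flat sides), circumscribed radius ≈ 13 mm, height ≈ 17 mm (dimensions read to the nearest mm from the axis ticks). For the STL, each face is triangulated and given an outward normal.

solid part
  facet normal 0.0000 0.0000 -1.0000
    outer loop
      vertex 15.257 25.803 0.000
      vertex 22.959 21.356 0.000
      vertex 26.000 13.000 0.000
    endloop
  endfacet
  facet normal 0.0000 0.0000 -1.0000
    outer loop
      vertex 6.500 24.258 0.000
      vertex 15.257 25.803 0.000
      vertex 26.000 13.000 0.000
    endloop
  endfacet
  facet normal 0.0000 0.0000 -1.0000
    outer loop
      vertex 0.784 17.446 0.000
      vertex 6.500 24.258 0.000
      vertex 26.000 13.000 0.000
    endloop
  endfacet
  facet normal 0.0000 0.0000 -1.0000
    outer loop
      vertex 0.784 8.554 0.000
      vertex 0.784 17.446 0.000
      vertex 26.000 13.000 0.000
    endloop
  endfacet
  facet normal 0.0000 0.0000 -1.0000
    outer loop
      vertex 6.500 1.742 0.000
      vertex 0.784 8.554 0.000
      vertex 26.000 13.000 0.000
    endloop
  endfacet
  facet normal 0.0000 0.0000 -1.0000
    outer loop
      vertex 15.257 0.197 0.000
      vertex 6.500 1.742 0.000
      vertex 26.000 13.000 0.000
    endloop
  endfacet
  facet normal 0.0000 0.0000 -1.0000
    outer loop
      vertex 22.959 4.644 0.000
      vertex 15.257 0.197 0.000
      vertex 26.000 13.000 0.000
    endloop
  endfacet
  facet normal 0.0000 0.0000 1.0000
    outer loop
      vertex 26.000 13.000 17.000
      vertex 22.959 21.356 17.000
      vertex 15.257 25.803 17.000
    endloop
  endfacet
  facet normal 0.0000 0.0000 1.0000
    outer loop
      vertex 26.000 13.000 17.000
      vertex 15.257 25.803 17.000
      vertex 6.500 24.258 17.000
    endloop
  endfacet
  facet normal 0.0000 0.0000 1.0000
    outer loop
      vertex 26.000 13.000 17.000
      vertex 6.500 24.258 17.000
      vertex 0.784 17.446 17.000
    endloop
  endfacet
  facet normal 0.0000 0.0000 1.0000
    outer loop
      vertex 26.000 13.000 17.000
      vertex 0.784 17.446 17.000
      vertex 0.784 8.554 17.000
    endloop
  endfacet
  facet normal 0.0000 0.0000 1.0000
    outer loop
      vertex 26.000 13.000 17.000
      vertex 0.784 8.554 17.000
      vertex 6.500 1.742 17.000
    endloop
  endfacet
  facet normal 0.0000 0.0000 1.0000
    outer loop
      vertex 26.000 13.000 17.000
      vertex 6.500 1.742 17.000
      vertex 15.257 0.197 17.000
    endloop
  endfacet
  facet normal 0.0000 0.0000 1.0000
    outer loop
      vertex 26.000 13.000 17.000
      vertex 15.257 0.197 17.000
      vertex 22.959 4.644 17.000
    endloop
  endfacet
  facet normal 0.9397 0.3420 0.0000
    outer loop
      vertex 26.000 13.000 0.000
      vertex 22.959 21.356 0.000
      vertex 22.959 21.356 17.000
    endloop
  endfacet
  facet normal 0.9397 0.3420 0.0000
    outer loop
      vertex 26.000 13.000 0.000
      vertex 22.959 21.356 17.000
      vertex 26.000 13.000 17.000
    endloop
  endfacet
  facet normal 0.5000 0.8660 0.0000
    outer loop
      vertex 22.959 21.356 0.000
      vertex 15.257 25.803 0.000
      vertex 15.257 25.803 17.000
    endloop
  endfacet
  facet normal 0.5000 0.8660 0.0000
    outer loop
      vertex 22.959 21.356 0.000
      vertex 15.257 25.803 17.000
      vertex 22.959 21.356 17.000
    endloop
  endfacet
  facet normal -0.1737 0.9848 0.0000
    outer loop
      vertex 15.257 25.803 0.000
      vertex 6.500 24.258 0.000
      vertex 6.500 24.258 17.000
    endloop
  endfacet
  facet normal -0.1737 0.9848 0.0000
    outer loop
      vertex 15.257 25.803 0.000
      vertex 6.500 24.258 17.000
      vertex 15.257 25.803 17.000
    endloop
  endfacet
  facet normal -0.7660 0.6428 0.0000
    outer loop
      vertex 6.500 24.258 0.000
      vertex 0.784 17.446 0.000
      vertex 0.784 17.446 17.000
    endloop
  endfacet
  facet normal -0.7660 0.6428 0.0000
    outer loop
      vertex 6.500 24.258 0.000
      vertex 0.784 17.446 17.000
      vertex 6.500 24.258 17.000
    endloop
  endfacet
  facet normal -1.0000 0.0000 0.0000
    outer loop
      vertex 0.784 17.446 0.000
      vertex 0.784 8.554 0.000
      vertex 0.784 8.554 17.000
    endloop
  endfacet
  facet normal -1.0000 0.0000 0.0000
    outer loop
      vertex 0.784 17.446 0.000
      vertex 0.784 8.554 17.000
      vertex 0.784 17.446 17.000
    endloop
  endfacet
  facet normal -0.7660 -0.6428 0.0000
    outer loop
      vertex 0.784 8.554 0.000
      vertex 6.500 1.742 0.000
      vertex 6.500 1.742 17.000
    endloop
  endfacet
  facet normal -0.7660 -0.6428 0.0000
    outer loop
      vertex 0.784 8.554 0.000
      vertex 6.500 1.742 17.000
      vertex 0.784 8.554 17.000
    endloop
  endfacet
  facet normal -0.1737 -0.9848 0.0000
    outer loop
      vertex 6.500 1.742 0.000
      vertex 15.257 0.197 0.000
      vertex 15.257 0.197 17.000
    endloop
  endfacet
  facet normal -0.1737 -0.9848 0.0000
    outer loop
      vertex 6.500 1.742 0.000
      vertex 15.257 0.197 17.000
      vertex 6.500 1.742 17.000
    endloop
  endfacet
  facet normal 0.5000 -0.8660 0.0000
    outer loop
      vertex 15.257 0.197 0.000
      vertex 22.959 4.644 0.000
      vertex 22.959 4.644 17.000
    endloop
  endfacet
  facet normal 0.5000 -0.8660 0.0000
    outer loop
      vertex 15.257 0.197 0.000
      vertex 22.959 4.644 17.000
      vertex 15.257 0.197 17.000
    endloop
  endfacet
  facet normal 0.9397 -0.3420 0.0000
    outer loop
      vertex 22.959 4.644 0.000
      vertex 26.000 13.000 0.000
      vertex 26.000 13.000 17.000
    endloop
  endfacet
  facet normal 0.9397 -0.3420 0.0000
    outer loop
      vertex 22.959 4.644 0.000
      vertex 26.000 13.000 17.000
      vertex 22.959 4.644 17.000
    endloop
  endfacet
endsolid part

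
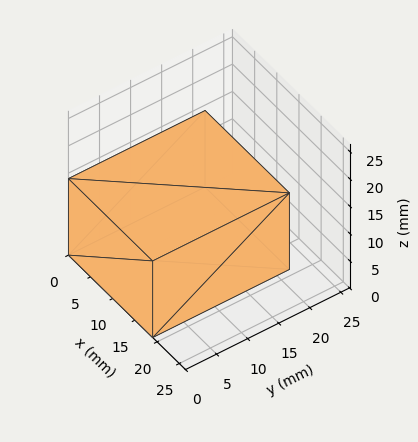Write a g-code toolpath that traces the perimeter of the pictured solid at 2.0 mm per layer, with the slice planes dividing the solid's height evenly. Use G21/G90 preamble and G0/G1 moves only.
Reading the render: the shape is a rectangular box, roughly 19 × 22 mm footprint and 14 mm tall (dimensions read to the nearest mm from the axis ticks). For the g-code, the solid's height is divided into equal slices at the stated Δz and each level perimeter traced with G1 moves after a G0 lift.

; perimeter-only toolpath
G21 ; units = mm
G90 ; absolute positioning
G28 ; home
; layer 1
G0 Z2.0
G0 X0.0 Y0.0
G1 X19.0 Y0.0
G1 X19.0 Y22.0
G1 X0.0 Y22.0
G1 X0.0 Y0.0
; layer 2
G0 Z4.0
G0 X0.0 Y0.0
G1 X19.0 Y0.0
G1 X19.0 Y22.0
G1 X0.0 Y22.0
G1 X0.0 Y0.0
; layer 3
G0 Z6.0
G0 X0.0 Y0.0
G1 X19.0 Y0.0
G1 X19.0 Y22.0
G1 X0.0 Y22.0
G1 X0.0 Y0.0
; layer 4
G0 Z8.0
G0 X0.0 Y0.0
G1 X19.0 Y0.0
G1 X19.0 Y22.0
G1 X0.0 Y22.0
G1 X0.0 Y0.0
; layer 5
G0 Z10.0
G0 X0.0 Y0.0
G1 X19.0 Y0.0
G1 X19.0 Y22.0
G1 X0.0 Y22.0
G1 X0.0 Y0.0
; layer 6
G0 Z12.0
G0 X0.0 Y0.0
G1 X19.0 Y0.0
G1 X19.0 Y22.0
G1 X0.0 Y22.0
G1 X0.0 Y0.0
; layer 7
G0 Z14.0
G0 X0.0 Y0.0
G1 X19.0 Y0.0
G1 X19.0 Y22.0
G1 X0.0 Y22.0
G1 X0.0 Y0.0
M2 ; end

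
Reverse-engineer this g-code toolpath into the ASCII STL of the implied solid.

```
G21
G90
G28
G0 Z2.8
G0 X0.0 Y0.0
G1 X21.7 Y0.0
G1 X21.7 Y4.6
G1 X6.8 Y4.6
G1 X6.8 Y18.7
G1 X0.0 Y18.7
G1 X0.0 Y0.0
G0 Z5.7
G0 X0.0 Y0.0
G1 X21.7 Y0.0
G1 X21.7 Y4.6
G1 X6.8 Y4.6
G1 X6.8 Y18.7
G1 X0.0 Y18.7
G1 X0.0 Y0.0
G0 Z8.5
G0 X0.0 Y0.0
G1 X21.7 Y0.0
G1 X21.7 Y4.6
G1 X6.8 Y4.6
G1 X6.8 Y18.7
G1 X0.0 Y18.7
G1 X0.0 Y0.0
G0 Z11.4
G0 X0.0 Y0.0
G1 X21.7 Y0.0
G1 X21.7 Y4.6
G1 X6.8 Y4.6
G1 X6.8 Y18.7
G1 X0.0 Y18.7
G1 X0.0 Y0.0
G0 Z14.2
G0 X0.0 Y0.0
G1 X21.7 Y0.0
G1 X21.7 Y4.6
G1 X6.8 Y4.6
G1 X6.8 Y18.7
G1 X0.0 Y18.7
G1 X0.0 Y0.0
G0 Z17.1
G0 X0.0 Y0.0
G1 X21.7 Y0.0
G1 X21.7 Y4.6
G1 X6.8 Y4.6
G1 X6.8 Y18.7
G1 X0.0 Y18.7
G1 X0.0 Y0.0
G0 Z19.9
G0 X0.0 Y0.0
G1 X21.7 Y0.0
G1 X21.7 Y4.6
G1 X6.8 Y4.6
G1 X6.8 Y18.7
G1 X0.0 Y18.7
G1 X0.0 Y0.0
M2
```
solid part
  facet normal 0.0000 0.0000 -1.0000
    outer loop
      vertex 21.7 4.6 0.0
      vertex 21.7 0.0 0.0
      vertex 0.0 0.0 0.0
    endloop
  endfacet
  facet normal 0.0000 0.0000 -1.0000
    outer loop
      vertex 6.8 4.6 0.0
      vertex 21.7 4.6 0.0
      vertex 0.0 0.0 0.0
    endloop
  endfacet
  facet normal 0.0000 0.0000 -1.0000
    outer loop
      vertex 6.8 18.7 0.0
      vertex 6.8 4.6 0.0
      vertex 0.0 0.0 0.0
    endloop
  endfacet
  facet normal 0.0000 0.0000 -1.0000
    outer loop
      vertex 0.0 18.7 0.0
      vertex 6.8 18.7 0.0
      vertex 0.0 0.0 0.0
    endloop
  endfacet
  facet normal 0.0000 0.0000 1.0000
    outer loop
      vertex 0.0 0.0 19.9
      vertex 21.7 0.0 19.9
      vertex 21.7 4.6 19.9
    endloop
  endfacet
  facet normal 0.0000 0.0000 1.0000
    outer loop
      vertex 0.0 0.0 19.9
      vertex 21.7 4.6 19.9
      vertex 6.8 4.6 19.9
    endloop
  endfacet
  facet normal 0.0000 0.0000 1.0000
    outer loop
      vertex 0.0 0.0 19.9
      vertex 6.8 4.6 19.9
      vertex 6.8 18.7 19.9
    endloop
  endfacet
  facet normal 0.0000 0.0000 1.0000
    outer loop
      vertex 0.0 0.0 19.9
      vertex 6.8 18.7 19.9
      vertex 0.0 18.7 19.9
    endloop
  endfacet
  facet normal 0.0000 -1.0000 0.0000
    outer loop
      vertex 0.0 0.0 0.0
      vertex 21.7 0.0 0.0
      vertex 21.7 0.0 19.9
    endloop
  endfacet
  facet normal 0.0000 -1.0000 0.0000
    outer loop
      vertex 0.0 0.0 0.0
      vertex 21.7 0.0 19.9
      vertex 0.0 0.0 19.9
    endloop
  endfacet
  facet normal 1.0000 0.0000 0.0000
    outer loop
      vertex 21.7 0.0 0.0
      vertex 21.7 4.6 0.0
      vertex 21.7 4.6 19.9
    endloop
  endfacet
  facet normal 1.0000 0.0000 0.0000
    outer loop
      vertex 21.7 0.0 0.0
      vertex 21.7 4.6 19.9
      vertex 21.7 0.0 19.9
    endloop
  endfacet
  facet normal 0.0000 1.0000 0.0000
    outer loop
      vertex 21.7 4.6 0.0
      vertex 6.8 4.6 0.0
      vertex 6.8 4.6 19.9
    endloop
  endfacet
  facet normal 0.0000 1.0000 0.0000
    outer loop
      vertex 21.7 4.6 0.0
      vertex 6.8 4.6 19.9
      vertex 21.7 4.6 19.9
    endloop
  endfacet
  facet normal 1.0000 0.0000 0.0000
    outer loop
      vertex 6.8 4.6 0.0
      vertex 6.8 18.7 0.0
      vertex 6.8 18.7 19.9
    endloop
  endfacet
  facet normal 1.0000 0.0000 0.0000
    outer loop
      vertex 6.8 4.6 0.0
      vertex 6.8 18.7 19.9
      vertex 6.8 4.6 19.9
    endloop
  endfacet
  facet normal 0.0000 1.0000 0.0000
    outer loop
      vertex 6.8 18.7 0.0
      vertex 0.0 18.7 0.0
      vertex 0.0 18.7 19.9
    endloop
  endfacet
  facet normal 0.0000 1.0000 0.0000
    outer loop
      vertex 6.8 18.7 0.0
      vertex 0.0 18.7 19.9
      vertex 6.8 18.7 19.9
    endloop
  endfacet
  facet normal -1.0000 0.0000 0.0000
    outer loop
      vertex 0.0 18.7 0.0
      vertex 0.0 0.0 0.0
      vertex 0.0 0.0 19.9
    endloop
  endfacet
  facet normal -1.0000 0.0000 0.0000
    outer loop
      vertex 0.0 18.7 0.0
      vertex 0.0 0.0 19.9
      vertex 0.0 18.7 19.9
    endloop
  endfacet
endsolid part

The G0 Z moves step by Δz≈2.8 mm. Every layer's G1 loop is the same polygon, so the solid is a straight extrusion of it from z=0 to z≈19.9. Closing with flat bottom and top caps and triangulating gives 20 facets — an L-shaped prism: outer 21.7 × 18.7 mm, arm thicknesses ≈ 4.6 mm (horizontal) and 6.8 mm (vertical), extruded 19.9 mm in z.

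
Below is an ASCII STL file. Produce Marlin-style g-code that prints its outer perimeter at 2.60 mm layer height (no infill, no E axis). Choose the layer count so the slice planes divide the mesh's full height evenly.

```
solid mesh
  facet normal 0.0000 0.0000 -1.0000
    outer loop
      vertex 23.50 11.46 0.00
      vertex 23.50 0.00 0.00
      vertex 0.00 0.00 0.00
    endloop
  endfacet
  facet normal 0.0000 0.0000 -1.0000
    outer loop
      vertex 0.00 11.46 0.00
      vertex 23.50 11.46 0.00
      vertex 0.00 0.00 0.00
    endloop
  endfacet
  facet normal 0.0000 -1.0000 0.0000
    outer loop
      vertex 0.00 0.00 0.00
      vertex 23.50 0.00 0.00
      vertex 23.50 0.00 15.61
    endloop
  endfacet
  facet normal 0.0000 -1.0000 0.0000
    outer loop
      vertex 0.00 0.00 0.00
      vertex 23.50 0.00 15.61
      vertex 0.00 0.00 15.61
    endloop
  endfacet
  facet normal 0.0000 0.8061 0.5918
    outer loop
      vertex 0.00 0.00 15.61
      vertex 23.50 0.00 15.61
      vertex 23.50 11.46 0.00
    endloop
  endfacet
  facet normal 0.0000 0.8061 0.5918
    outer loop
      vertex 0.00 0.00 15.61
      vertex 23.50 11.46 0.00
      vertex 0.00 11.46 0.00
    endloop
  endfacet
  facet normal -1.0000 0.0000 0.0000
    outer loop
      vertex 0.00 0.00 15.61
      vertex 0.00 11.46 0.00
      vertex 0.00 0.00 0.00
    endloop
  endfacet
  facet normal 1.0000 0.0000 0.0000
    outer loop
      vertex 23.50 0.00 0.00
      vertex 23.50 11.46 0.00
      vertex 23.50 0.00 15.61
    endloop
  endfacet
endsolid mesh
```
; perimeter-only toolpath
G21 ; units = mm
G90 ; absolute positioning
G28 ; home
; layer 1
G0 Z2.60
G0 X0.00 Y0.00
G1 X23.50 Y0.00
G1 X23.50 Y9.55
G1 X0.00 Y9.55
G1 X0.00 Y0.00
; layer 2
G0 Z5.20
G0 X0.00 Y0.00
G1 X23.50 Y0.00
G1 X23.50 Y7.64
G1 X0.00 Y7.64
G1 X0.00 Y0.00
; layer 3
G0 Z7.80
G0 X0.00 Y0.00
G1 X23.50 Y0.00
G1 X23.50 Y5.73
G1 X0.00 Y5.73
G1 X0.00 Y0.00
; layer 4
G0 Z10.41
G0 X0.00 Y0.00
G1 X23.50 Y0.00
G1 X23.50 Y3.82
G1 X0.00 Y3.82
G1 X0.00 Y0.00
; layer 5
G0 Z13.01
G0 X0.00 Y0.00
G1 X23.50 Y0.00
G1 X23.50 Y1.91
G1 X0.00 Y1.91
G1 X0.00 Y0.00
M2 ; end

The solid is a wedge (ramp): 23.5 × 11.5 mm base, rising to 15.6 mm along the y=0 edge and sloping linearly to z=0 at y=11.5. Slicing at Δz = 2.60 mm — 6 equal slices spanning the solid's height, so layer i sits at z = i·h/6 — gives 5 non-empty perimeters. Each is a 4-segment closed polygon; G0 lifts to the layer z and rapids to the start vertex, then G1 traces the edges. The cross-section shrinks linearly with z (the slice at the apex is degenerate and omitted).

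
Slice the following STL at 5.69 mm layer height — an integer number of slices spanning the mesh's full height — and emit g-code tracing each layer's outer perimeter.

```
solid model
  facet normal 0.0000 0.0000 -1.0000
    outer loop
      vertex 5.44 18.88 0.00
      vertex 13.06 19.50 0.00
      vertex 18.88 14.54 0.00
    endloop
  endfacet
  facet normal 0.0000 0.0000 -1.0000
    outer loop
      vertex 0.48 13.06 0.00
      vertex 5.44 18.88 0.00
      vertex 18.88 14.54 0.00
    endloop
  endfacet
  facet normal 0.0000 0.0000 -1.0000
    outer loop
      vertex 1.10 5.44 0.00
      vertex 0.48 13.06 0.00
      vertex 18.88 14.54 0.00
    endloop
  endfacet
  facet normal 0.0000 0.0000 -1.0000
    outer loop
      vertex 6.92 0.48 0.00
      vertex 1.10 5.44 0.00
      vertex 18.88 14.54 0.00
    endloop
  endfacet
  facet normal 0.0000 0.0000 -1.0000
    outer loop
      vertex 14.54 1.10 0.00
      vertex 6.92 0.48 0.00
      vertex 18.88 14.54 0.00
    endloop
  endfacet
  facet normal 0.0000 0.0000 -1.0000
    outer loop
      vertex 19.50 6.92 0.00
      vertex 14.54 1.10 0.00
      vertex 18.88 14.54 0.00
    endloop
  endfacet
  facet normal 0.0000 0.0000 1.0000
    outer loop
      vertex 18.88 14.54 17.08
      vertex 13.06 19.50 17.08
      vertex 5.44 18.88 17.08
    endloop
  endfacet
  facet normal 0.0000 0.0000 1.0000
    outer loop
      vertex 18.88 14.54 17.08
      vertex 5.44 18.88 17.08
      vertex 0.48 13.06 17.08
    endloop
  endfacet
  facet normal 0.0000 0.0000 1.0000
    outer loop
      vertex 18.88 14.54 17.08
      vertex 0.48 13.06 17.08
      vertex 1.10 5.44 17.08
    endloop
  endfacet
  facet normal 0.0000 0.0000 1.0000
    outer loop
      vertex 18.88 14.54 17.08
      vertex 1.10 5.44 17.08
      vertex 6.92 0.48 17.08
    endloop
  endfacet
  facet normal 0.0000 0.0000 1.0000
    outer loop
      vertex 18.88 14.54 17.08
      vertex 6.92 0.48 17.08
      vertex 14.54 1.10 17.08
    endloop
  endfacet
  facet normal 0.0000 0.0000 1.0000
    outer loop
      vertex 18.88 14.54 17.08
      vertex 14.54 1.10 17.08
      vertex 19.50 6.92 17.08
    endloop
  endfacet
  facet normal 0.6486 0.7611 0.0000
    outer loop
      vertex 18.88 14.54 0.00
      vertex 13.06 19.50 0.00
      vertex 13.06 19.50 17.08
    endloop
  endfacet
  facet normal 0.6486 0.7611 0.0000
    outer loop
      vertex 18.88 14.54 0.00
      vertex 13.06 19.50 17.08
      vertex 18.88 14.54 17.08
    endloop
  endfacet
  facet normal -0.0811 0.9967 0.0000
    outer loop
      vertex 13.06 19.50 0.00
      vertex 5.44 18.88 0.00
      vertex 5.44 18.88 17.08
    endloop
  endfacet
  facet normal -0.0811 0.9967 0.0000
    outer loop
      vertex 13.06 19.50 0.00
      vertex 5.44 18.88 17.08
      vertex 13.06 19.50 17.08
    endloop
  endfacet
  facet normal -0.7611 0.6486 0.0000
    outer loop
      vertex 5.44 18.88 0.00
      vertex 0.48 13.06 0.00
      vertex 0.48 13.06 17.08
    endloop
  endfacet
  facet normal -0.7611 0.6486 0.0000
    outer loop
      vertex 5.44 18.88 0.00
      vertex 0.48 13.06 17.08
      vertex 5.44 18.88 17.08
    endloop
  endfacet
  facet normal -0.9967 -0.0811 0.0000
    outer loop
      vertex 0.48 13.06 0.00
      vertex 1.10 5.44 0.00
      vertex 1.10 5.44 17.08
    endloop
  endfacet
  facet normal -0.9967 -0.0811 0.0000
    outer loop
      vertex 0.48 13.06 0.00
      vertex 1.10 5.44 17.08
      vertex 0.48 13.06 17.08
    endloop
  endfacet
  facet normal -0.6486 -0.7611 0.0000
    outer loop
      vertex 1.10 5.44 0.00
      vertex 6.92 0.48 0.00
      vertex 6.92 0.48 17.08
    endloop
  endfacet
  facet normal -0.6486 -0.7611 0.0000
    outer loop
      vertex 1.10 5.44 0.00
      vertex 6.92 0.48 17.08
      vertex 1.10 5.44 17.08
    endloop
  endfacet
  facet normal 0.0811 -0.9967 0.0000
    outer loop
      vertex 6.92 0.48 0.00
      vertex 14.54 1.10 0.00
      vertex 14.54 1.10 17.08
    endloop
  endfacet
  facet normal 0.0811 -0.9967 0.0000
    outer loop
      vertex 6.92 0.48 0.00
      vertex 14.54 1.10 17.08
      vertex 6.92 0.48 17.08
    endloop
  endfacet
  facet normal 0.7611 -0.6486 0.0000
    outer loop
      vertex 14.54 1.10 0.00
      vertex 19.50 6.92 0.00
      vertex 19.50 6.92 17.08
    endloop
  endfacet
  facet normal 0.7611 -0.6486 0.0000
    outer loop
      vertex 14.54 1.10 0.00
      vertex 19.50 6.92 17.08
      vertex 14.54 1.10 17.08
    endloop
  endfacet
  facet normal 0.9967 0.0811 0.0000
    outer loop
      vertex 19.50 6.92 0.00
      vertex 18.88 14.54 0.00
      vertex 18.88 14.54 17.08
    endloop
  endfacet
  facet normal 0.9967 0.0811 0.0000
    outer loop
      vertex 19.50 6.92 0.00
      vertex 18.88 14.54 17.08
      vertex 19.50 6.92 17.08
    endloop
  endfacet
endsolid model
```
; perimeter-only toolpath
G21 ; units = mm
G90 ; absolute positioning
G28 ; home
; layer 1
G0 Z5.69
G0 X18.88 Y14.54
G1 X13.06 Y19.50
G1 X5.44 Y18.88
G1 X0.48 Y13.06
G1 X1.10 Y5.44
G1 X6.92 Y0.48
G1 X14.54 Y1.10
G1 X19.50 Y6.92
G1 X18.88 Y14.54
; layer 2
G0 Z11.39
G0 X18.88 Y14.54
G1 X13.06 Y19.50
G1 X5.44 Y18.88
G1 X0.48 Y13.06
G1 X1.10 Y5.44
G1 X6.92 Y0.48
G1 X14.54 Y1.10
G1 X19.50 Y6.92
G1 X18.88 Y14.54
; layer 3
G0 Z17.08
G0 X18.88 Y14.54
G1 X13.06 Y19.50
G1 X5.44 Y18.88
G1 X0.48 Y13.06
G1 X1.10 Y5.44
G1 X6.92 Y0.48
G1 X14.54 Y1.10
G1 X19.50 Y6.92
G1 X18.88 Y14.54
M2 ; end

The solid is a regular 8-sided prism (a cylinder approximated with 8 flat sides), circumscribed radius ≈ 9.99 mm, height ≈ 17.1 mm. Slicing at Δz = 5.69 mm — 3 equal slices spanning the solid's height, so layer i sits at z = i·h/3 — gives 3 non-empty perimeters. Each is a 8-segment closed polygon; G0 lifts to the layer z and rapids to the start vertex, then G1 traces the edges.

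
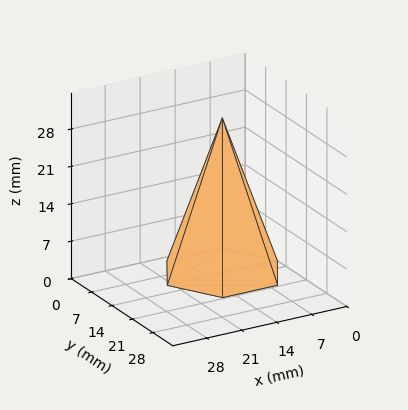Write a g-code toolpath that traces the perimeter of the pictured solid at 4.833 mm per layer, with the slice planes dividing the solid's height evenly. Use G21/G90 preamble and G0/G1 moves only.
Reading the render: the shape is a regular 6-sided pyramid, base circumscribed radius ≈ 11 mm, apex at z ≈ 29 mm (dimensions read to the nearest mm from the axis ticks). For the g-code, the solid's height is divided into equal slices at the stated Δz and each level perimeter traced with G1 moves after a G0 lift.

; perimeter-only toolpath
G21 ; units = mm
G90 ; absolute positioning
G28 ; home
; layer 1
G0 Z4.833
G0 X20.167 Y11.000
G1 X15.583 Y18.938
G1 X6.417 Y18.938
G1 X1.833 Y11.000
G1 X6.417 Y3.062
G1 X15.583 Y3.062
G1 X20.167 Y11.000
; layer 2
G0 Z9.667
G0 X18.333 Y11.000
G1 X14.667 Y17.351
G1 X7.333 Y17.351
G1 X3.667 Y11.000
G1 X7.333 Y4.649
G1 X14.667 Y4.649
G1 X18.333 Y11.000
; layer 3
G0 Z14.500
G0 X16.500 Y11.000
G1 X13.750 Y15.763
G1 X8.250 Y15.763
G1 X5.500 Y11.000
G1 X8.250 Y6.237
G1 X13.750 Y6.237
G1 X16.500 Y11.000
; layer 4
G0 Z19.333
G0 X14.667 Y11.000
G1 X12.833 Y14.175
G1 X9.167 Y14.175
G1 X7.333 Y11.000
G1 X9.167 Y7.825
G1 X12.833 Y7.825
G1 X14.667 Y11.000
; layer 5
G0 Z24.167
G0 X12.833 Y11.000
G1 X11.917 Y12.588
G1 X10.083 Y12.588
G1 X9.167 Y11.000
G1 X10.083 Y9.412
G1 X11.917 Y9.412
G1 X12.833 Y11.000
M2 ; end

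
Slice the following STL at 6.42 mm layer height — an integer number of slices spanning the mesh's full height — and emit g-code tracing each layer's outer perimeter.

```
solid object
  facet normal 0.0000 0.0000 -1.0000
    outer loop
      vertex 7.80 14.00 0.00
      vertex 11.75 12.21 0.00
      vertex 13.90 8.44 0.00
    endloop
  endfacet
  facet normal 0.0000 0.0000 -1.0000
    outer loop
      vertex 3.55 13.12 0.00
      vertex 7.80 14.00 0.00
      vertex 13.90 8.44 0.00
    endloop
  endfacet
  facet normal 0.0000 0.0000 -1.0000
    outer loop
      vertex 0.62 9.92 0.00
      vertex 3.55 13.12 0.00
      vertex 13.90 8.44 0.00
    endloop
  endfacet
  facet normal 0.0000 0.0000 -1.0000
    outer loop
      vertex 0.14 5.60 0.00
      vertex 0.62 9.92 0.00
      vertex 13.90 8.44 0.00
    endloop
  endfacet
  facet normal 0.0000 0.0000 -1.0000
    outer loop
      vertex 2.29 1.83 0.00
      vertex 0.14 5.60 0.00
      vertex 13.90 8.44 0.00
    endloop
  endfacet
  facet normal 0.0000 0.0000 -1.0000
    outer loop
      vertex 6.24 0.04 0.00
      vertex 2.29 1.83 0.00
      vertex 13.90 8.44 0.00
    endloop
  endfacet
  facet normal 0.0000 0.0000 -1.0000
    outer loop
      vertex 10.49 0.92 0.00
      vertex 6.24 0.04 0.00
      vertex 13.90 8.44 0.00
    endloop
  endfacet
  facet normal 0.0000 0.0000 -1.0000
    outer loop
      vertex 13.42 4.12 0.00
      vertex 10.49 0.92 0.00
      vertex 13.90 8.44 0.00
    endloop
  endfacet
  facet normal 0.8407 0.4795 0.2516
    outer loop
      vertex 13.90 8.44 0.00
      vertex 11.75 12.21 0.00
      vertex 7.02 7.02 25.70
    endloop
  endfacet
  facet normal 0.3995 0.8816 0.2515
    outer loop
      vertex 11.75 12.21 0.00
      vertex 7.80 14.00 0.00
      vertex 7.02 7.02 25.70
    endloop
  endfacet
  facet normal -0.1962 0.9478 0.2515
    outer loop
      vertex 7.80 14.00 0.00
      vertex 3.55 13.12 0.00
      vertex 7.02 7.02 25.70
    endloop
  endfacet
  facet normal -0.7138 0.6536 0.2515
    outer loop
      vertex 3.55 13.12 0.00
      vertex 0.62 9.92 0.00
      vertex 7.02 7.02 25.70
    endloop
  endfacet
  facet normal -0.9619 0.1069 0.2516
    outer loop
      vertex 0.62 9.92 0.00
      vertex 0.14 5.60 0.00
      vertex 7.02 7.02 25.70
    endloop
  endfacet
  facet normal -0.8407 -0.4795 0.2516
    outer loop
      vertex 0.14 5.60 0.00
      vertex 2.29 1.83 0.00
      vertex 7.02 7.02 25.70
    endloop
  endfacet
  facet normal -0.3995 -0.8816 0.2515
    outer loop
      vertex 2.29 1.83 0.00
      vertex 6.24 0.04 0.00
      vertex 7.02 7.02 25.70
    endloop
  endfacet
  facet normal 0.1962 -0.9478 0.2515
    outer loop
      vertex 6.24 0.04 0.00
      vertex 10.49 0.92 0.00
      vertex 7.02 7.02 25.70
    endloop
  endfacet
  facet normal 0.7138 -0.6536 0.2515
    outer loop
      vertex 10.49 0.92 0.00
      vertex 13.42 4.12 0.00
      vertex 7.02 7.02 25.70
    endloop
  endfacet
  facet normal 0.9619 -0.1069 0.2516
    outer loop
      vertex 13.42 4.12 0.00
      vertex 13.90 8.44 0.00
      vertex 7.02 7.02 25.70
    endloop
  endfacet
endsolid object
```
; perimeter-only toolpath
G21 ; units = mm
G90 ; absolute positioning
G28 ; home
; layer 1
G0 Z6.42
G0 X12.18 Y8.09
G1 X10.57 Y10.91
G1 X7.60 Y12.25
G1 X4.42 Y11.59
G1 X2.22 Y9.20
G1 X1.86 Y5.95
G1 X3.47 Y3.13
G1 X6.43 Y1.78
G1 X9.62 Y2.44
G1 X11.82 Y4.84
G1 X12.18 Y8.09
; layer 2
G0 Z12.85
G0 X10.46 Y7.73
G1 X9.38 Y9.62
G1 X7.41 Y10.51
G1 X5.29 Y10.07
G1 X3.82 Y8.47
G1 X3.58 Y6.31
G1 X4.65 Y4.42
G1 X6.63 Y3.53
G1 X8.75 Y3.97
G1 X10.22 Y5.57
G1 X10.46 Y7.73
; layer 3
G0 Z19.27
G0 X8.74 Y7.38
G1 X8.20 Y8.32
G1 X7.21 Y8.77
G1 X6.15 Y8.54
G1 X5.42 Y7.74
G1 X5.30 Y6.66
G1 X5.84 Y5.72
G1 X6.82 Y5.27
G1 X7.89 Y5.50
G1 X8.62 Y6.29
G1 X8.74 Y7.38
M2 ; end

The solid is a regular 10-sided pyramid, base circumscribed radius ≈ 7.02 mm, apex at z ≈ 25.7 mm. Slicing at Δz = 6.42 mm — 4 equal slices spanning the solid's height, so layer i sits at z = i·h/4 — gives 3 non-empty perimeters. Each is a 10-segment closed polygon; G0 lifts to the layer z and rapids to the start vertex, then G1 traces the edges. The cross-section shrinks linearly with z (the slice at the apex is degenerate and omitted).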